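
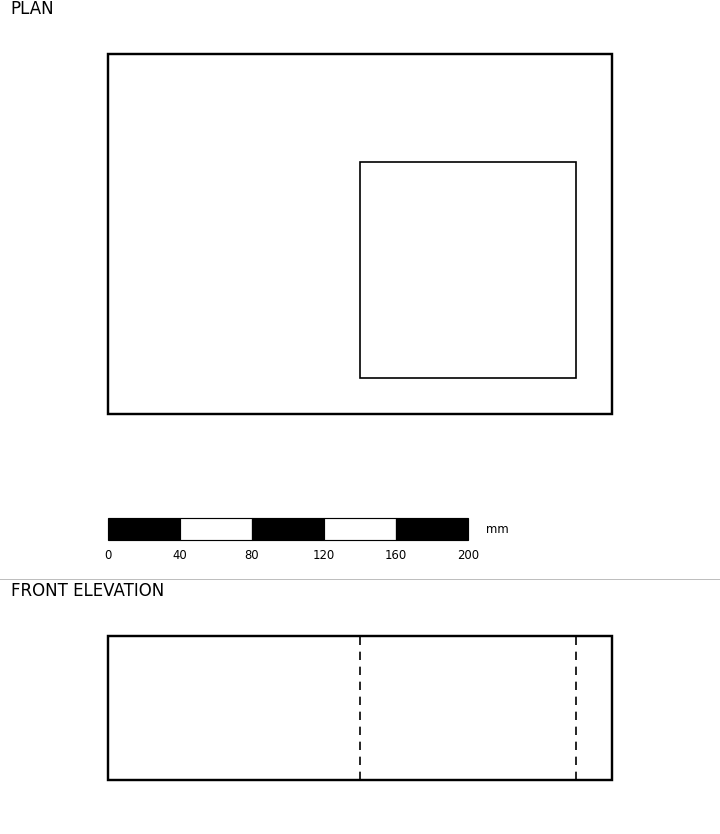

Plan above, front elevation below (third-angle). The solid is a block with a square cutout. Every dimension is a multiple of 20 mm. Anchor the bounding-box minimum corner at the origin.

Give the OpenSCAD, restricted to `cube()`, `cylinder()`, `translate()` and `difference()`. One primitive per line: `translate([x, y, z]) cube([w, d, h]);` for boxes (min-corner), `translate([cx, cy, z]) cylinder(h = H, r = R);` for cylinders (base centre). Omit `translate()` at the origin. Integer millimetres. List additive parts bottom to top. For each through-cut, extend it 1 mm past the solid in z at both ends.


difference() {
  cube([280, 200, 80]);
  translate([140, 20, -1]) cube([120, 120, 82]);
}


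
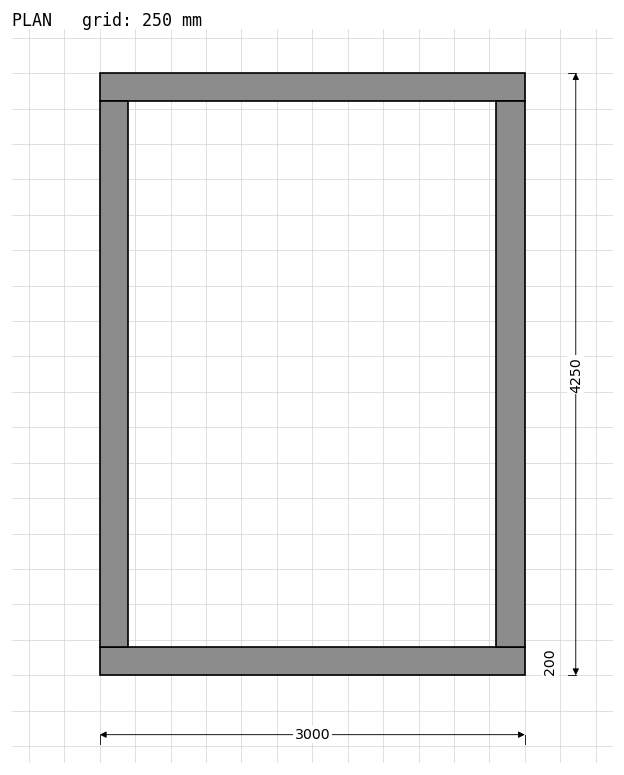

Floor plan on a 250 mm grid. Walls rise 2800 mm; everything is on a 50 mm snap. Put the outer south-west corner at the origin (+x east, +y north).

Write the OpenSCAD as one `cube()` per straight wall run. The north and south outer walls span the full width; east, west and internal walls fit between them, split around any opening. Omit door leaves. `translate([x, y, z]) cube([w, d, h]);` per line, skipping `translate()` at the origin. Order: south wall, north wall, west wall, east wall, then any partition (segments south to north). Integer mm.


cube([3000, 200, 2800]);
translate([0, 4050, 0]) cube([3000, 200, 2800]);
translate([0, 200, 0]) cube([200, 3850, 2800]);
translate([2800, 200, 0]) cube([200, 3850, 2800]);


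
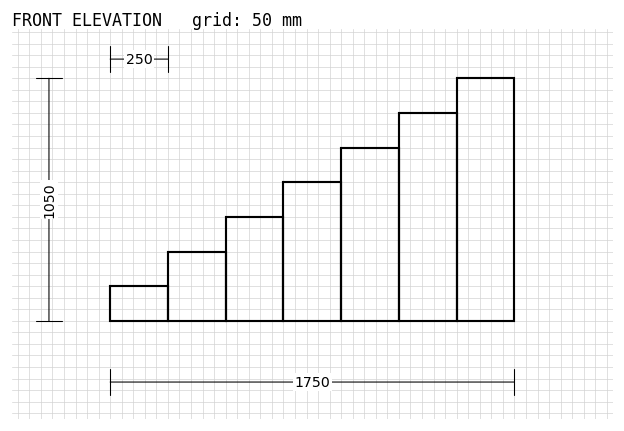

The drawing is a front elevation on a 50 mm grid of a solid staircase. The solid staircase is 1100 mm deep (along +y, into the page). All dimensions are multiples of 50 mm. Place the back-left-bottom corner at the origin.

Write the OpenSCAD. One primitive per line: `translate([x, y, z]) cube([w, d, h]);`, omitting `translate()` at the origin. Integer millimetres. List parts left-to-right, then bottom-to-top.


cube([250, 1100, 150]);
translate([250, 0, 0]) cube([250, 1100, 300]);
translate([500, 0, 0]) cube([250, 1100, 450]);
translate([750, 0, 0]) cube([250, 1100, 600]);
translate([1000, 0, 0]) cube([250, 1100, 750]);
translate([1250, 0, 0]) cube([250, 1100, 900]);
translate([1500, 0, 0]) cube([250, 1100, 1050]);


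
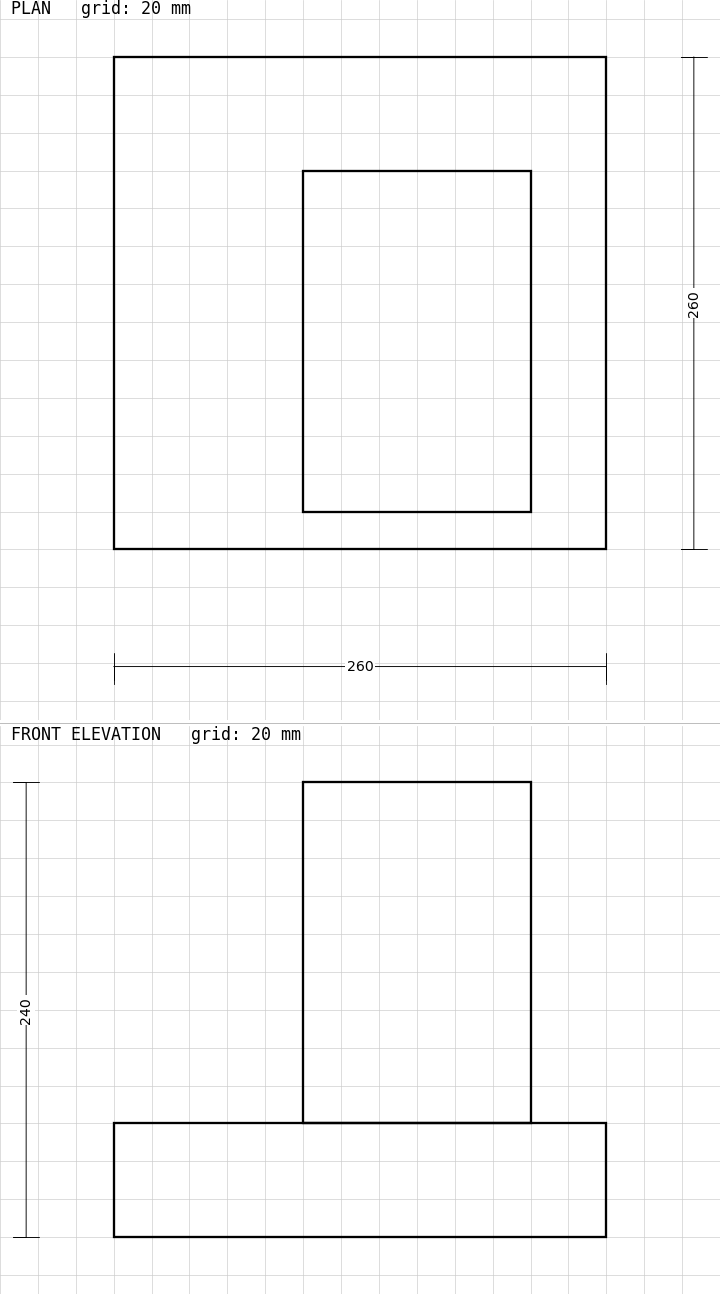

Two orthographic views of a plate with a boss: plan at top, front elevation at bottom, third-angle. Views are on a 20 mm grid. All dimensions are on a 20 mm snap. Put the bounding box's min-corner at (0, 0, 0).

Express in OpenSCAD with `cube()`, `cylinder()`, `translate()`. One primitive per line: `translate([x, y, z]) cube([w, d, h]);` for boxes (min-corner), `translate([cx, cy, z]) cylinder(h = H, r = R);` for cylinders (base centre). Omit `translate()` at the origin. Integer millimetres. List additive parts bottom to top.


cube([260, 260, 60]);
translate([100, 20, 60]) cube([120, 180, 180]);


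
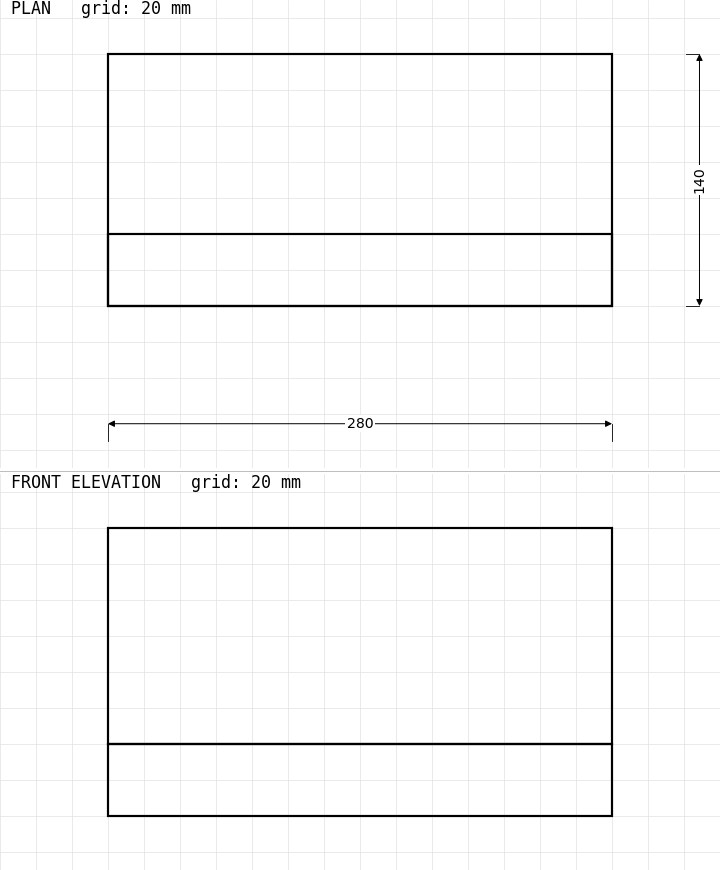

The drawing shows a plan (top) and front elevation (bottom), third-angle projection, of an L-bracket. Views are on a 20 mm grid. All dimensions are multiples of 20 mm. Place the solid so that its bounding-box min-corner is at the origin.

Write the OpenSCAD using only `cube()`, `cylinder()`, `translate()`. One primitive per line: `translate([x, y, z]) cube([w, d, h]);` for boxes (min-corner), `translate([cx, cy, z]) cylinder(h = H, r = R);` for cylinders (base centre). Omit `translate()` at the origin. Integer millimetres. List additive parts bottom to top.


cube([280, 140, 40]);
translate([0, 0, 40]) cube([280, 40, 120]);


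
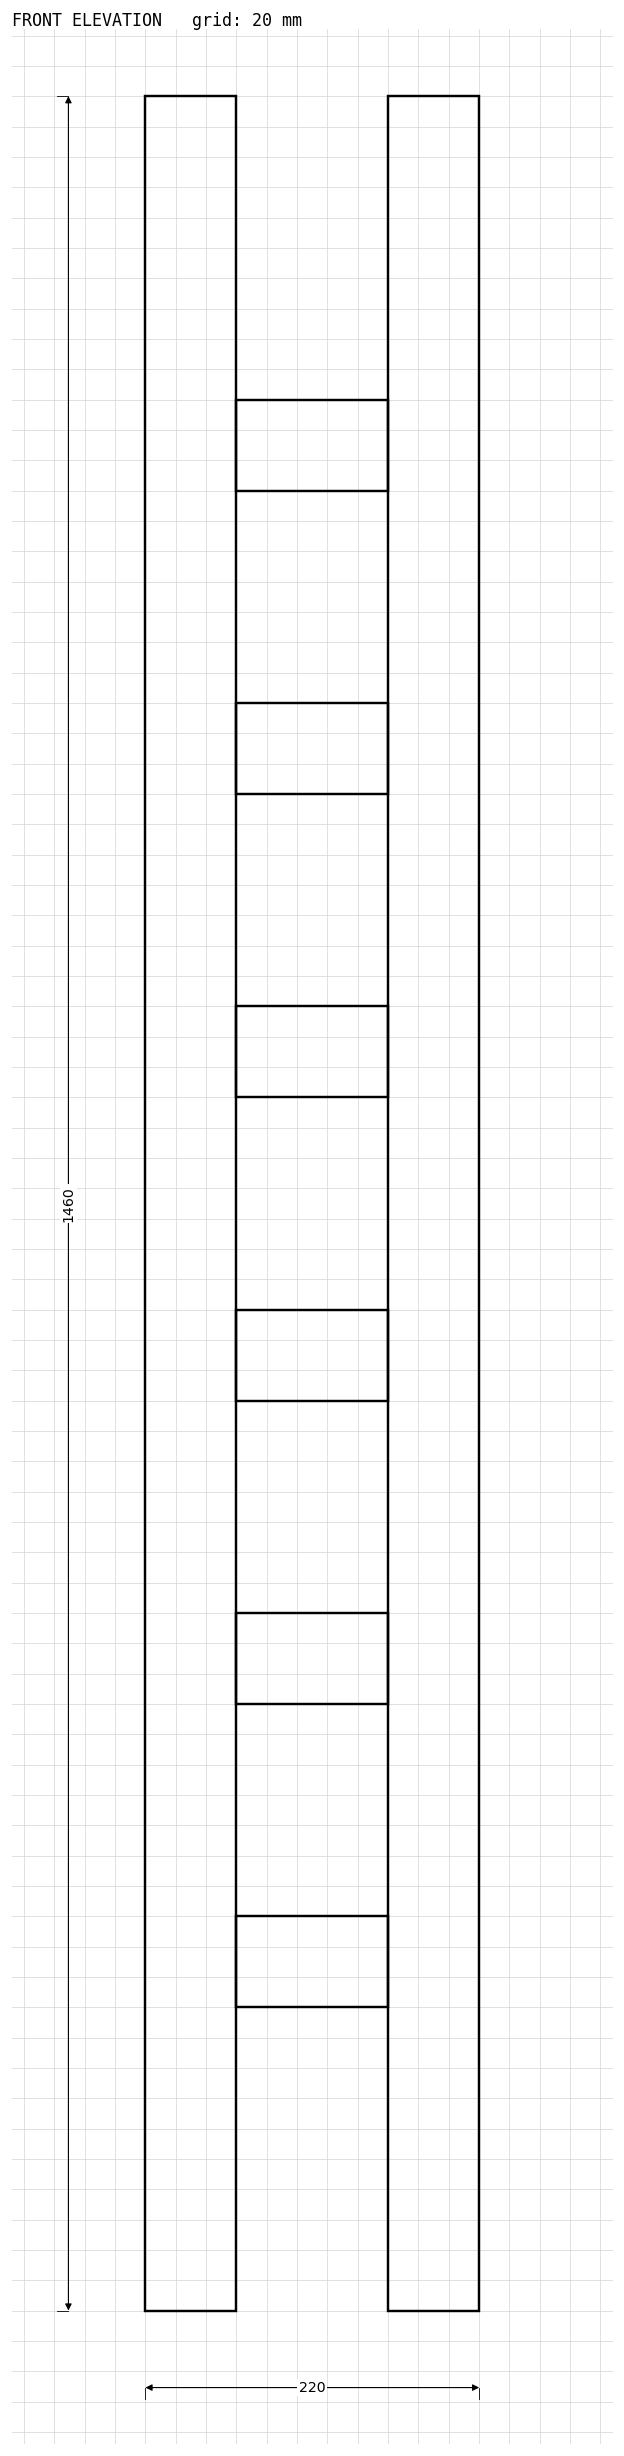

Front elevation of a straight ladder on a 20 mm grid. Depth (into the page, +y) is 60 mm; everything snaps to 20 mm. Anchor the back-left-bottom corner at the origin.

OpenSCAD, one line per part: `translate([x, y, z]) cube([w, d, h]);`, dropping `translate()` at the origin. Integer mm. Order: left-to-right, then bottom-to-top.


cube([60, 60, 1460]);
translate([60, 0, 200]) cube([100, 60, 60]);
translate([60, 0, 400]) cube([100, 60, 60]);
translate([60, 0, 600]) cube([100, 60, 60]);
translate([60, 0, 800]) cube([100, 60, 60]);
translate([60, 0, 1000]) cube([100, 60, 60]);
translate([60, 0, 1200]) cube([100, 60, 60]);
translate([160, 0, 0]) cube([60, 60, 1460]);


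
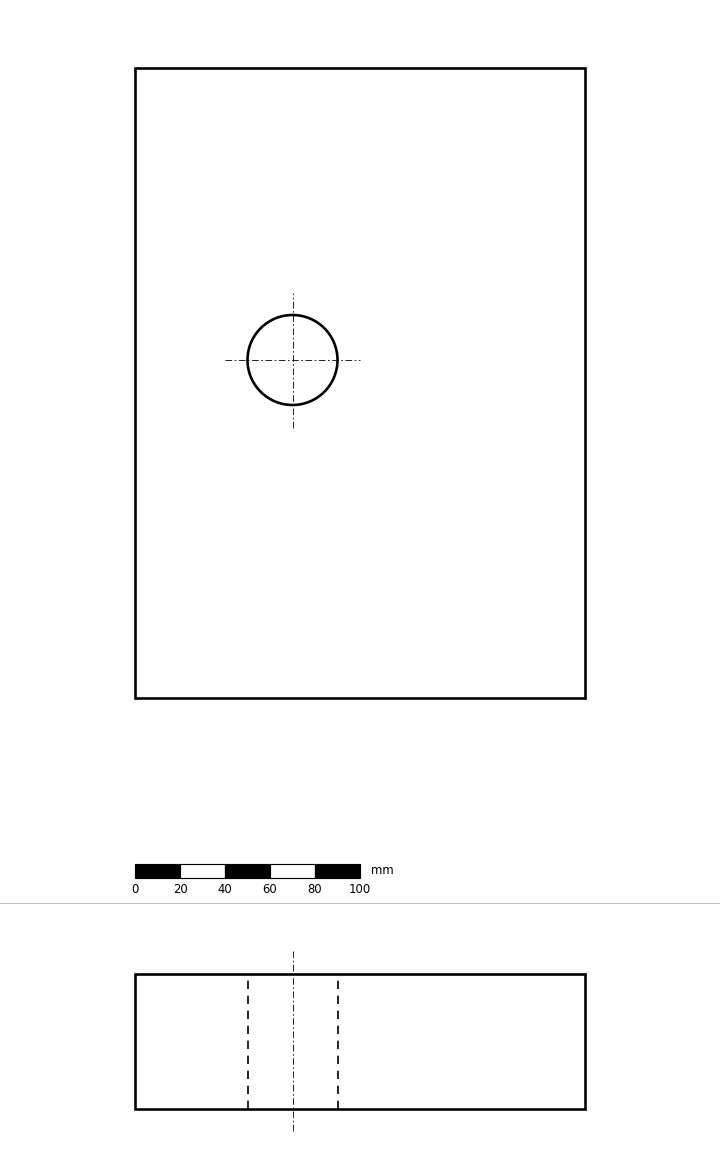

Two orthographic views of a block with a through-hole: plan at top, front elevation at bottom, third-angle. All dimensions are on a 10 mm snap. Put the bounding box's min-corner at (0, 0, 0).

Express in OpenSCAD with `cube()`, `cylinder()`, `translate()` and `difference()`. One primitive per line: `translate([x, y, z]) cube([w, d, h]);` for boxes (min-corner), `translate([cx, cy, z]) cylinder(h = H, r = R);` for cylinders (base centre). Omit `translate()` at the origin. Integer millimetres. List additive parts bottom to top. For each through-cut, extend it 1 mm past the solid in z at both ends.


difference() {
  cube([200, 280, 60]);
  translate([70, 150, -1]) cylinder(h = 62, r = 20);
}


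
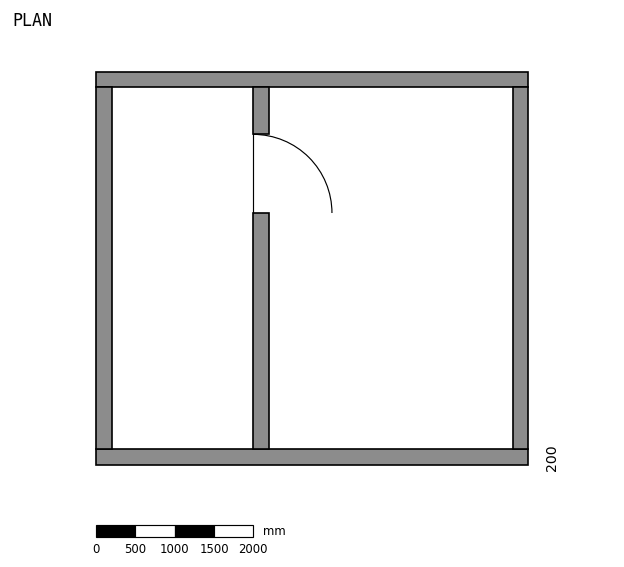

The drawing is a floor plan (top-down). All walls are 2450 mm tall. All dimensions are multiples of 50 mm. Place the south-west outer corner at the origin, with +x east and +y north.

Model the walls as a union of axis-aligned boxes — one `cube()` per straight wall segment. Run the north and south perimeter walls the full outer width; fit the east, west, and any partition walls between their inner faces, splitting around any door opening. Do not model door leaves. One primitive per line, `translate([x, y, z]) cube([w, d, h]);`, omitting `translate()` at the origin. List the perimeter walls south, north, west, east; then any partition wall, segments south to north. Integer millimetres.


cube([5500, 200, 2450]);
translate([0, 4800, 0]) cube([5500, 200, 2450]);
translate([0, 200, 0]) cube([200, 4600, 2450]);
translate([5300, 200, 0]) cube([200, 4600, 2450]);
translate([2000, 200, 0]) cube([200, 3000, 2450]);
translate([2000, 4200, 0]) cube([200, 600, 2450]);


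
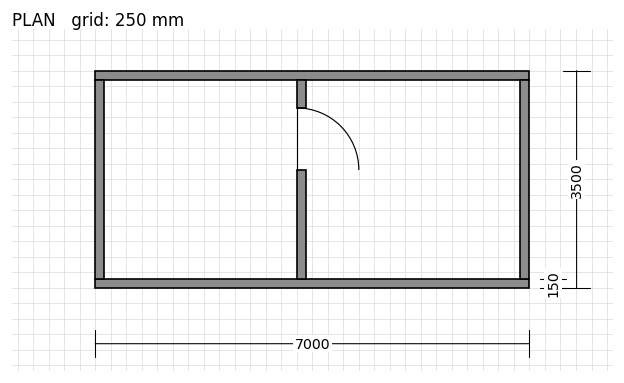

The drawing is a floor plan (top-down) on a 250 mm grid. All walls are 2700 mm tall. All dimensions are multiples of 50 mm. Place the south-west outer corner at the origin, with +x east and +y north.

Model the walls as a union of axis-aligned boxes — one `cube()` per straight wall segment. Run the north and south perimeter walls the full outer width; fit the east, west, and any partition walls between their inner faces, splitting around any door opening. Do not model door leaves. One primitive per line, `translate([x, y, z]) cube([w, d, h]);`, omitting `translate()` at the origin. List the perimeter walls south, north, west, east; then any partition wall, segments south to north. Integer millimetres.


cube([7000, 150, 2700]);
translate([0, 3350, 0]) cube([7000, 150, 2700]);
translate([0, 150, 0]) cube([150, 3200, 2700]);
translate([6850, 150, 0]) cube([150, 3200, 2700]);
translate([3250, 150, 0]) cube([150, 1750, 2700]);
translate([3250, 2900, 0]) cube([150, 450, 2700]);


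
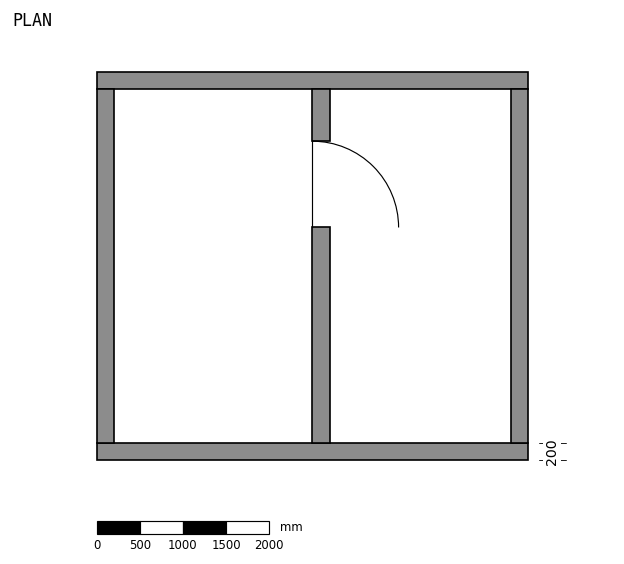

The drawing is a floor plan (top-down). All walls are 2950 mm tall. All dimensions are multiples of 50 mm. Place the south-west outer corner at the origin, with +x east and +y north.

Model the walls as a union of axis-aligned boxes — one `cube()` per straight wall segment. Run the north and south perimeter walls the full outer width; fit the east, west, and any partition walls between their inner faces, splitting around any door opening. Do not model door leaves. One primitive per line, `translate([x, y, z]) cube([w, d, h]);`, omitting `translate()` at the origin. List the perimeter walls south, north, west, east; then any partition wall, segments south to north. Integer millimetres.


cube([5000, 200, 2950]);
translate([0, 4300, 0]) cube([5000, 200, 2950]);
translate([0, 200, 0]) cube([200, 4100, 2950]);
translate([4800, 200, 0]) cube([200, 4100, 2950]);
translate([2500, 200, 0]) cube([200, 2500, 2950]);
translate([2500, 3700, 0]) cube([200, 600, 2950]);


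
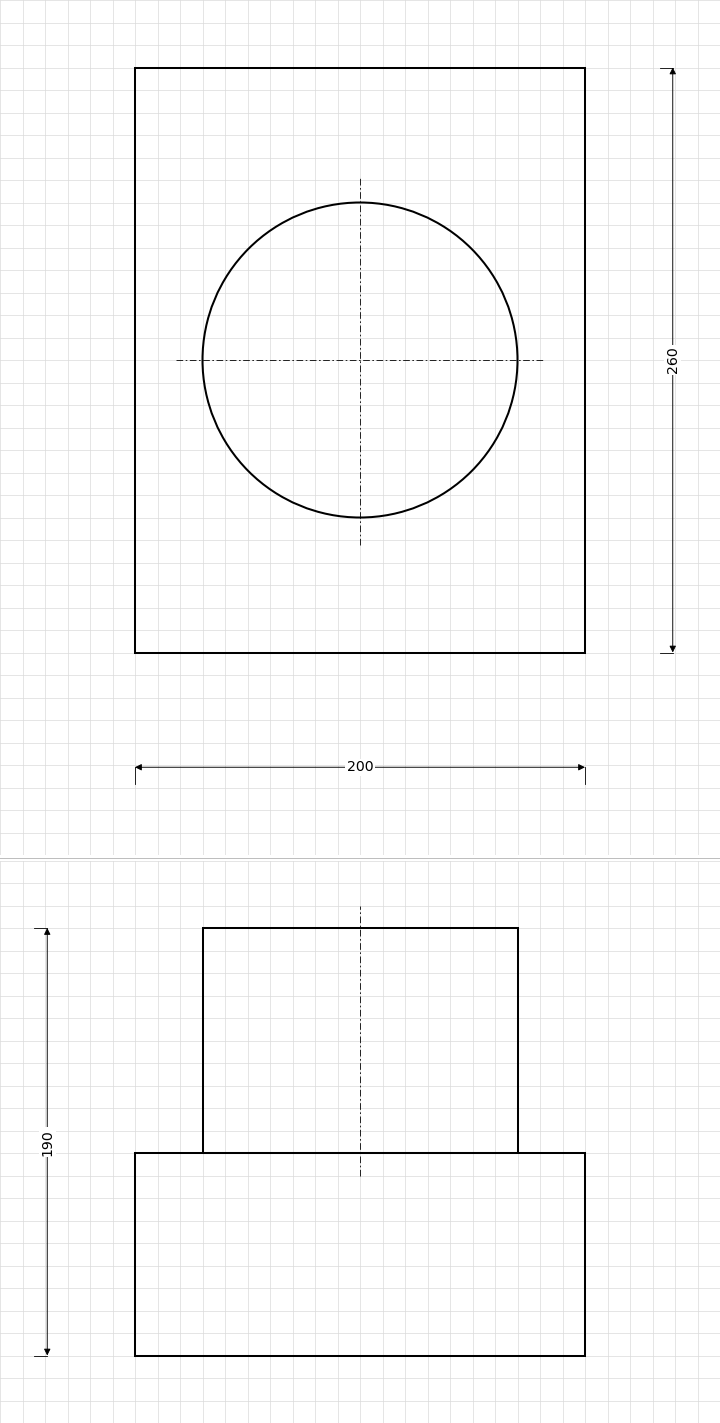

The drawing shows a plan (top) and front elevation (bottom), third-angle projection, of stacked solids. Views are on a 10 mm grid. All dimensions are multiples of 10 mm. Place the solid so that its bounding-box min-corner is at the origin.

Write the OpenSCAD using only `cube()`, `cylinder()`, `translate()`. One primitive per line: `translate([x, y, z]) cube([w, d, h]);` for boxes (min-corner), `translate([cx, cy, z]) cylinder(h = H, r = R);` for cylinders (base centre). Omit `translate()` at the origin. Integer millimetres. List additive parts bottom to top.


cube([200, 260, 90]);
translate([100, 130, 90]) cylinder(h = 100, r = 70);


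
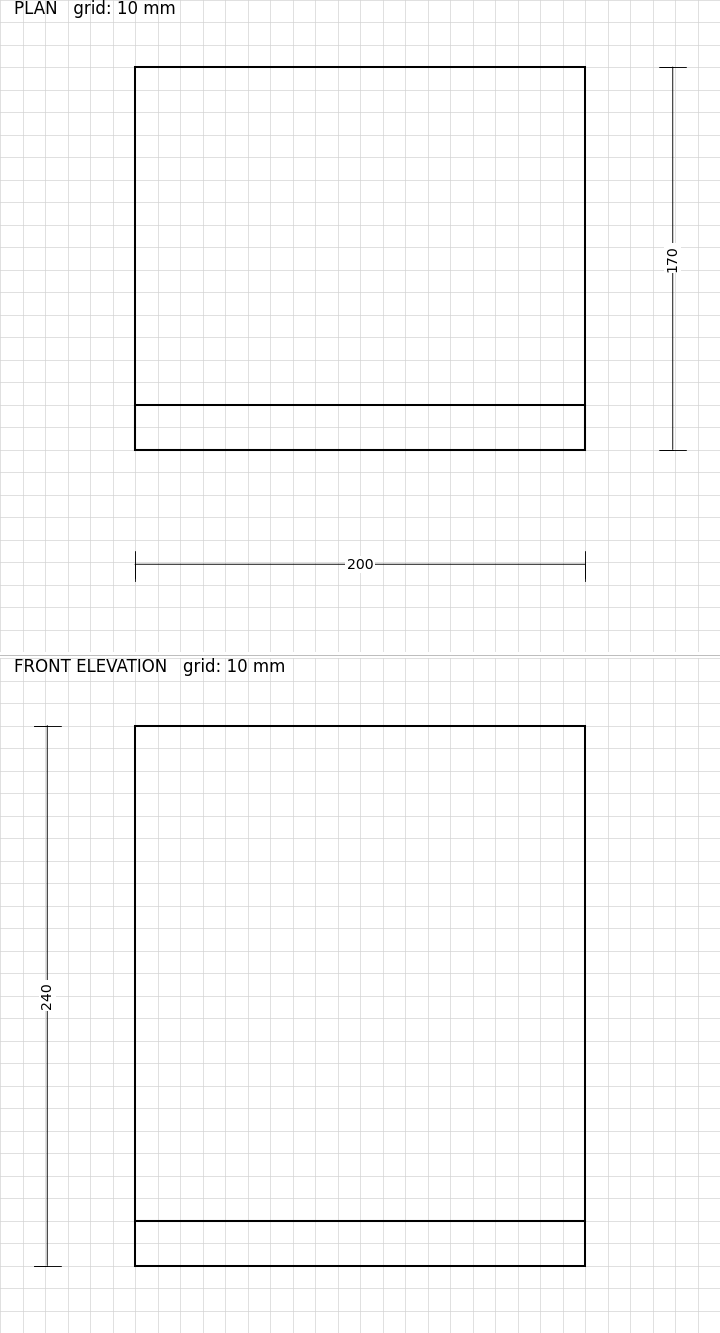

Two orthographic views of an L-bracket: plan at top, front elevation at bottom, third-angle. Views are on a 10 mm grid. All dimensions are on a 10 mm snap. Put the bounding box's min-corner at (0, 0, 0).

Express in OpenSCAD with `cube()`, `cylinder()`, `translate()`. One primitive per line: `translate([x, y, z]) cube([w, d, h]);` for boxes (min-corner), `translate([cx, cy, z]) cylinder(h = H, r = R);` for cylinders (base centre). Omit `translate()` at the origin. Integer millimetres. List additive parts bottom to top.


cube([200, 170, 20]);
translate([0, 0, 20]) cube([200, 20, 220]);


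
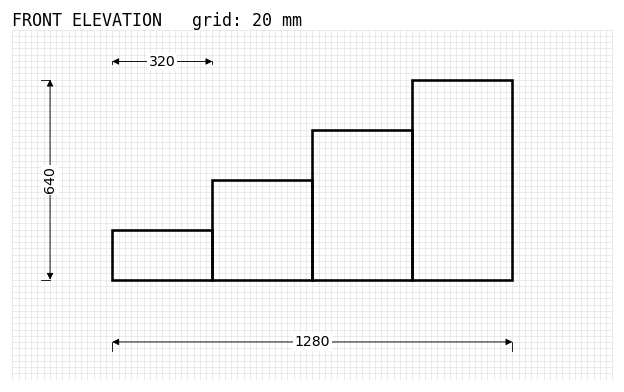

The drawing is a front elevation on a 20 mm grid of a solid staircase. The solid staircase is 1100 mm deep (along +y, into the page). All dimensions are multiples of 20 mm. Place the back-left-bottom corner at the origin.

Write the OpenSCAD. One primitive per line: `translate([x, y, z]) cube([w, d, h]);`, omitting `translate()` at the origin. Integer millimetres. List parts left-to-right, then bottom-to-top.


cube([320, 1100, 160]);
translate([320, 0, 0]) cube([320, 1100, 320]);
translate([640, 0, 0]) cube([320, 1100, 480]);
translate([960, 0, 0]) cube([320, 1100, 640]);


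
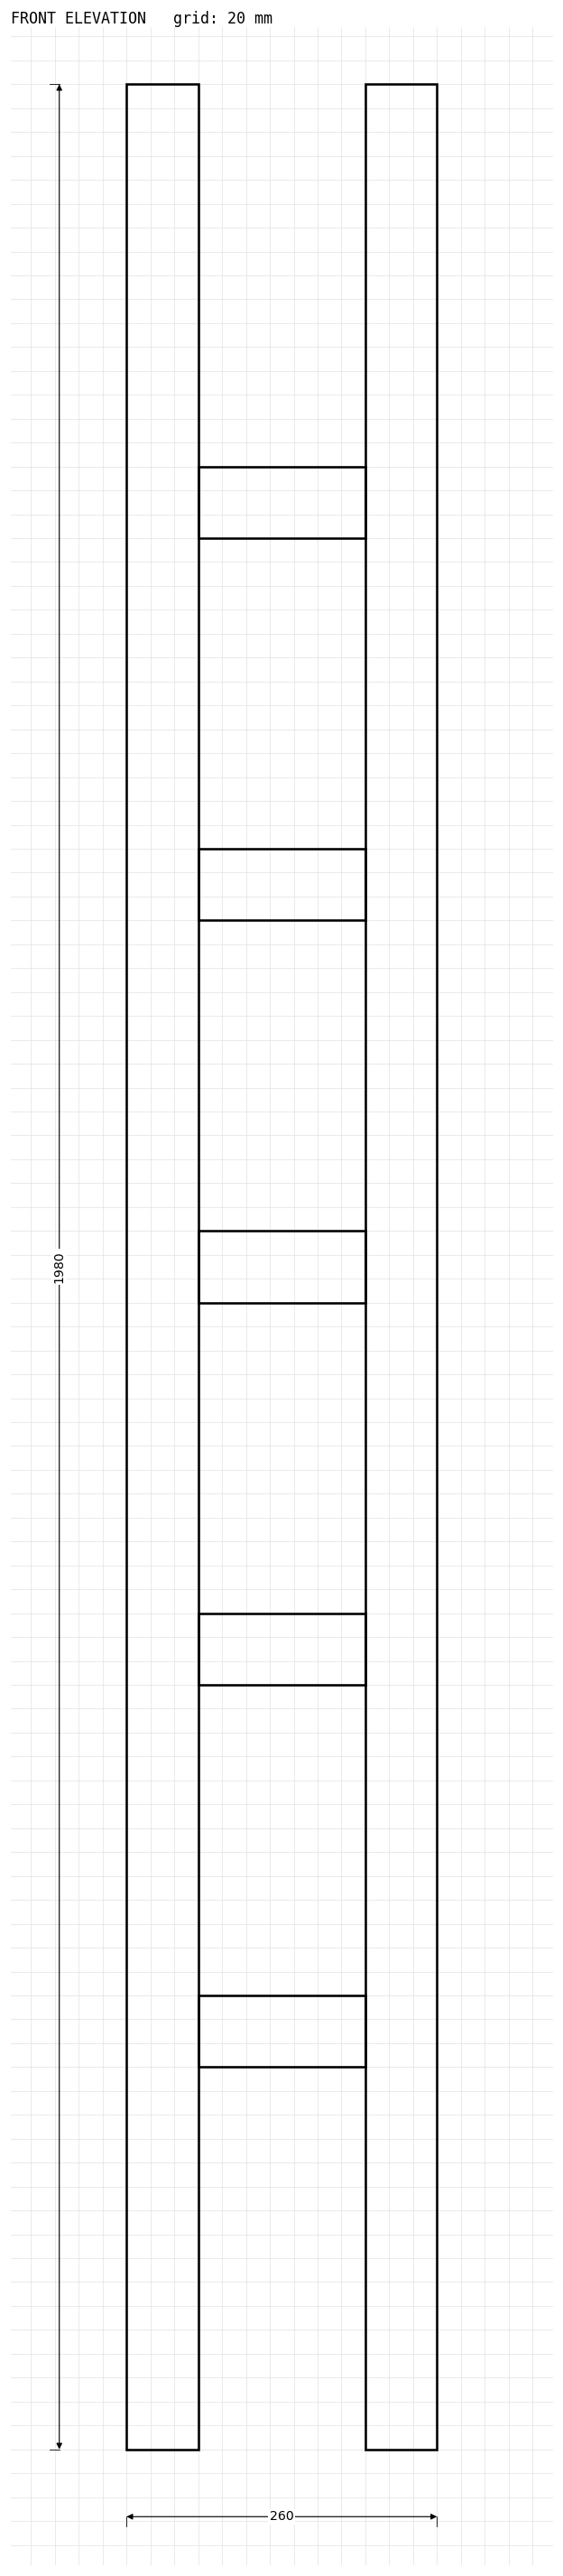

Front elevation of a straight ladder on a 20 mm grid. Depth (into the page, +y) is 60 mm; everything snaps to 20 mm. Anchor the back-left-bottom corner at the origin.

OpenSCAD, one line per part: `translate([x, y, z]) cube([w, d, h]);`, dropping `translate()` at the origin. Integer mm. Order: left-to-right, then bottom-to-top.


cube([60, 60, 1980]);
translate([60, 0, 320]) cube([140, 60, 60]);
translate([60, 0, 640]) cube([140, 60, 60]);
translate([60, 0, 960]) cube([140, 60, 60]);
translate([60, 0, 1280]) cube([140, 60, 60]);
translate([60, 0, 1600]) cube([140, 60, 60]);
translate([200, 0, 0]) cube([60, 60, 1980]);


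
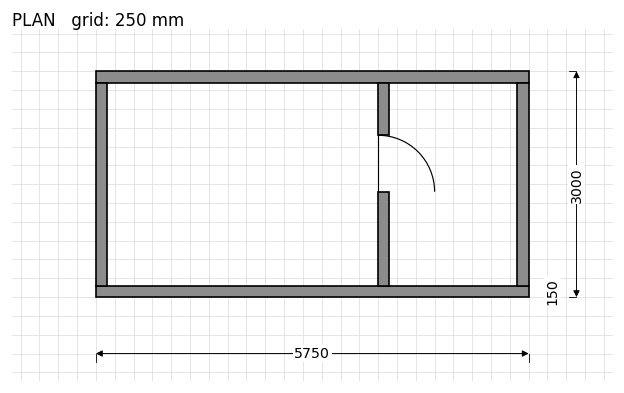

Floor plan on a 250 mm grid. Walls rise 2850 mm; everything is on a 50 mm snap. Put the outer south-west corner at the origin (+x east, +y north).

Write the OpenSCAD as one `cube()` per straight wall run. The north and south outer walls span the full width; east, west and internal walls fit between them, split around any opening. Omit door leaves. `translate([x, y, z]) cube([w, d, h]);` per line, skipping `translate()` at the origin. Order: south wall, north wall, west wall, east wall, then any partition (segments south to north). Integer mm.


cube([5750, 150, 2850]);
translate([0, 2850, 0]) cube([5750, 150, 2850]);
translate([0, 150, 0]) cube([150, 2700, 2850]);
translate([5600, 150, 0]) cube([150, 2700, 2850]);
translate([3750, 150, 0]) cube([150, 1250, 2850]);
translate([3750, 2150, 0]) cube([150, 700, 2850]);


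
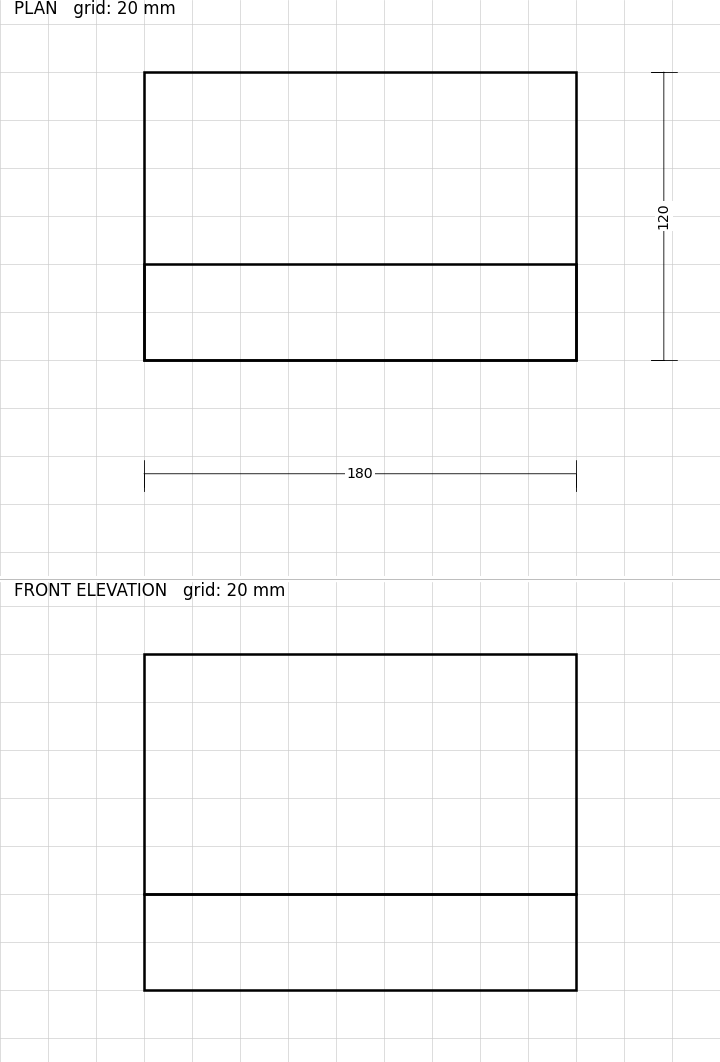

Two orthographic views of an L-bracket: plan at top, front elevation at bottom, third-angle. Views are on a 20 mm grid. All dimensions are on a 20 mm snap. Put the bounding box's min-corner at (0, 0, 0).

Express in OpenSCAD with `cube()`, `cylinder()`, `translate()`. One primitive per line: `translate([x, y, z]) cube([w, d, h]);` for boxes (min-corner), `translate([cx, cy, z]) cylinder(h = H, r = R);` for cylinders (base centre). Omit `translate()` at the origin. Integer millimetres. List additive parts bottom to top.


cube([180, 120, 40]);
translate([0, 0, 40]) cube([180, 40, 100]);


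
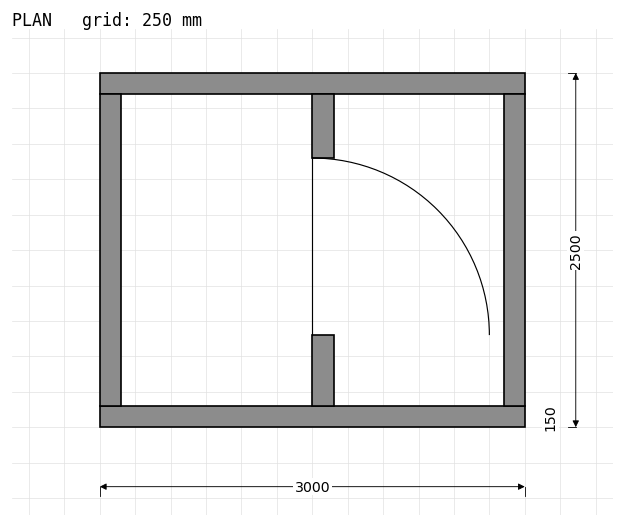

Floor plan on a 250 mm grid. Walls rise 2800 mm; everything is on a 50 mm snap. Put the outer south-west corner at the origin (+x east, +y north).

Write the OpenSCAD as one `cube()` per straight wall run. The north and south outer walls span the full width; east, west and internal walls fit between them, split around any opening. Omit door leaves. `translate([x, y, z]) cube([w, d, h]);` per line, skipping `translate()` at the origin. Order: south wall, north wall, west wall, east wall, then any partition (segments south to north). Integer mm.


cube([3000, 150, 2800]);
translate([0, 2350, 0]) cube([3000, 150, 2800]);
translate([0, 150, 0]) cube([150, 2200, 2800]);
translate([2850, 150, 0]) cube([150, 2200, 2800]);
translate([1500, 150, 0]) cube([150, 500, 2800]);
translate([1500, 1900, 0]) cube([150, 450, 2800]);


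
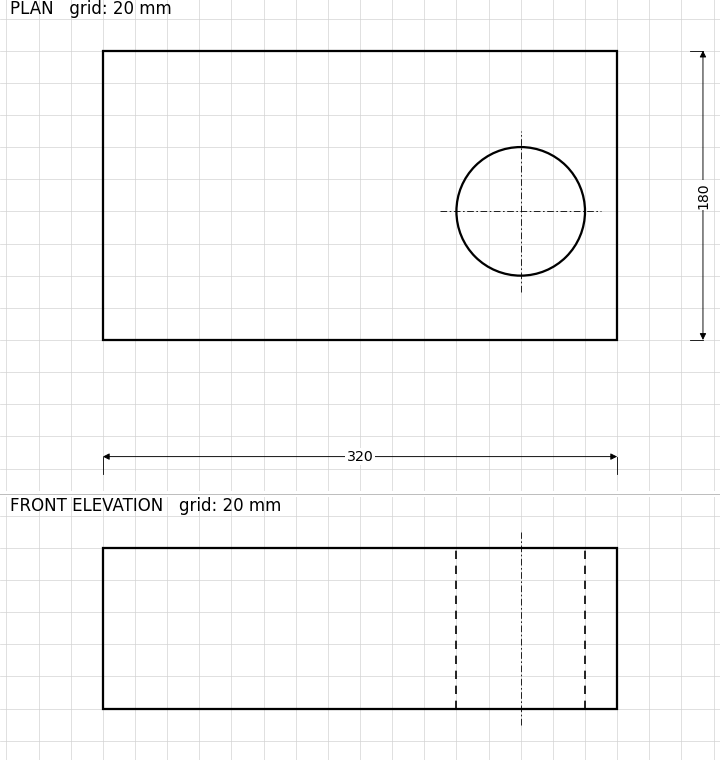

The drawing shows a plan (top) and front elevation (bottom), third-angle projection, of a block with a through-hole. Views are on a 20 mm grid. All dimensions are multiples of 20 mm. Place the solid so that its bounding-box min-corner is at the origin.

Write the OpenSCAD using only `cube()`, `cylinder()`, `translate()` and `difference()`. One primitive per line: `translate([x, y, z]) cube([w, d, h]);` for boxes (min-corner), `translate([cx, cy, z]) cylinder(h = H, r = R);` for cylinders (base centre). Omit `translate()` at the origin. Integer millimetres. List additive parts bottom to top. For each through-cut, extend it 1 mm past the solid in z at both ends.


difference() {
  cube([320, 180, 100]);
  translate([260, 80, -1]) cylinder(h = 102, r = 40);
}


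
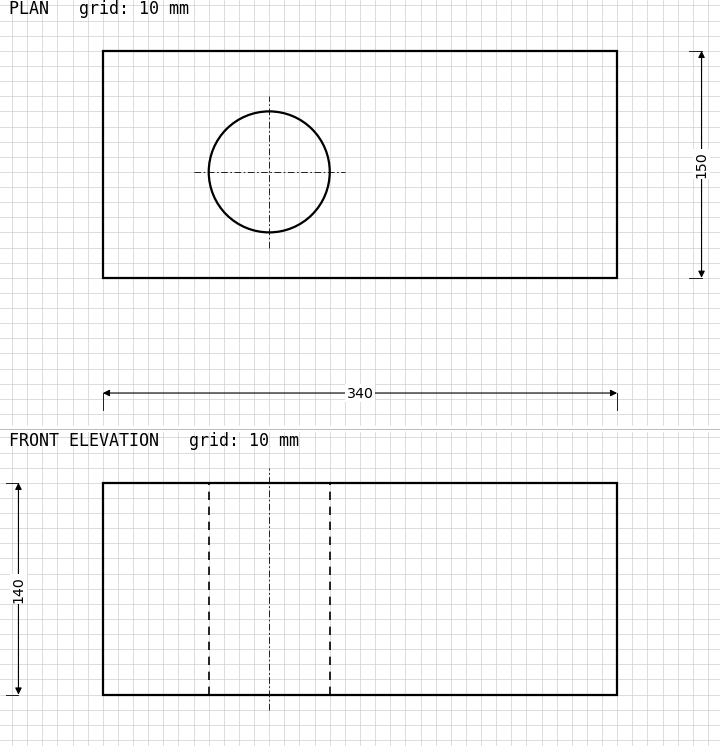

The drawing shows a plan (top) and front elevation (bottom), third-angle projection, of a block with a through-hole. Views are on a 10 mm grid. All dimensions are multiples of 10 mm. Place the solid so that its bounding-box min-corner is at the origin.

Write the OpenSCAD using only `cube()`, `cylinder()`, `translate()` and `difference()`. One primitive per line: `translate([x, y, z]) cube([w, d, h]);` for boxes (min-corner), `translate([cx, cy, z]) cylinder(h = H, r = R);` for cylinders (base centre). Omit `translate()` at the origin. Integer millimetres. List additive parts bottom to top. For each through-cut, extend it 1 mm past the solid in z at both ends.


difference() {
  cube([340, 150, 140]);
  translate([110, 70, -1]) cylinder(h = 142, r = 40);
}


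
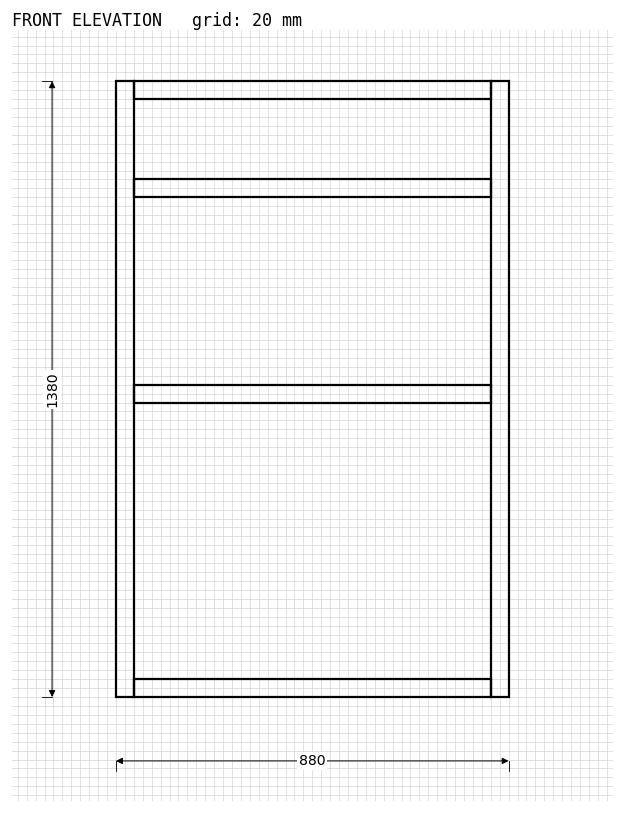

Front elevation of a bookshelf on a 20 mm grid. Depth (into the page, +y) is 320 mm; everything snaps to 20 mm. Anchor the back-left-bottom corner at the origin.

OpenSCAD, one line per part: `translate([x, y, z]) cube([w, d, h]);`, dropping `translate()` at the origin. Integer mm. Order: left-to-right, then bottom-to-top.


cube([40, 320, 1380]);
translate([40, 0, 0]) cube([800, 320, 40]);
translate([40, 0, 660]) cube([800, 320, 40]);
translate([40, 0, 1120]) cube([800, 320, 40]);
translate([40, 0, 1340]) cube([800, 320, 40]);
translate([840, 0, 0]) cube([40, 320, 1380]);


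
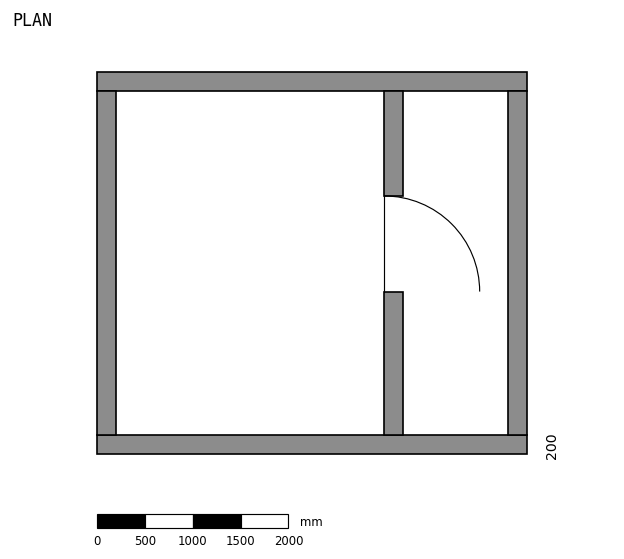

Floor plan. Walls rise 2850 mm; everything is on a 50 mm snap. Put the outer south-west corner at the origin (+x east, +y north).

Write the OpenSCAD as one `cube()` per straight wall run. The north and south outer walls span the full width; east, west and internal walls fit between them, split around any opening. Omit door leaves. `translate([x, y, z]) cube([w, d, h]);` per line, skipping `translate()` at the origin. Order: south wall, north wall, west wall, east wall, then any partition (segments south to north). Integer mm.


cube([4500, 200, 2850]);
translate([0, 3800, 0]) cube([4500, 200, 2850]);
translate([0, 200, 0]) cube([200, 3600, 2850]);
translate([4300, 200, 0]) cube([200, 3600, 2850]);
translate([3000, 200, 0]) cube([200, 1500, 2850]);
translate([3000, 2700, 0]) cube([200, 1100, 2850]);


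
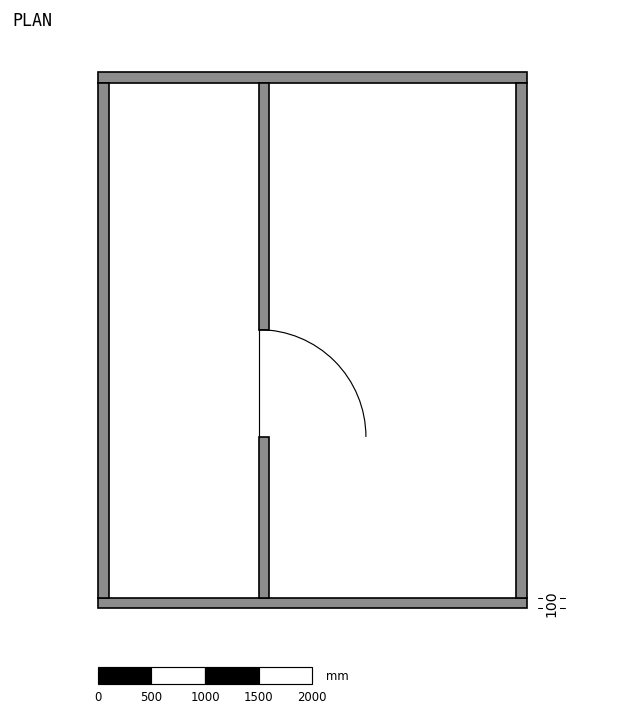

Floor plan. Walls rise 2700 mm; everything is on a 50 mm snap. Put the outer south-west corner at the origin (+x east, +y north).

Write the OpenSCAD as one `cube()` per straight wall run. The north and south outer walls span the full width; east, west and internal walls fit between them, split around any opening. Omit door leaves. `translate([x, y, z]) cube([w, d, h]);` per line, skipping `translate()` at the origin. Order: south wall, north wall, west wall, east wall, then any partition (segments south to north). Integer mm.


cube([4000, 100, 2700]);
translate([0, 4900, 0]) cube([4000, 100, 2700]);
translate([0, 100, 0]) cube([100, 4800, 2700]);
translate([3900, 100, 0]) cube([100, 4800, 2700]);
translate([1500, 100, 0]) cube([100, 1500, 2700]);
translate([1500, 2600, 0]) cube([100, 2300, 2700]);


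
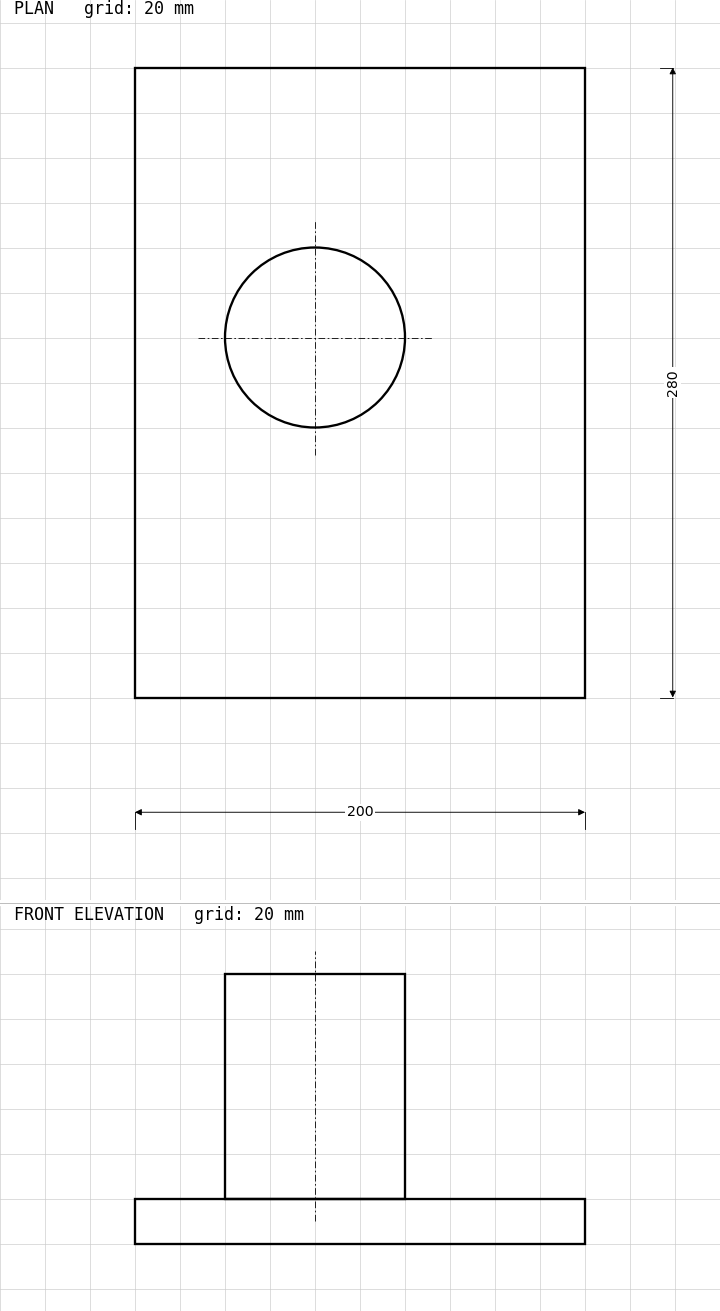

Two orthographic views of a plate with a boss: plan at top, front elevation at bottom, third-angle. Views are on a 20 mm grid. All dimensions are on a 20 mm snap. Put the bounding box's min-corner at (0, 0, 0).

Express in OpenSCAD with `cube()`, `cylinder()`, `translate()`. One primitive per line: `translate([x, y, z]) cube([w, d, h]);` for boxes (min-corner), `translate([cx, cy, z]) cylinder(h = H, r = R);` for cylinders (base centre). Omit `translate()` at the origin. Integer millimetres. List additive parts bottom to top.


cube([200, 280, 20]);
translate([80, 160, 20]) cylinder(h = 100, r = 40);


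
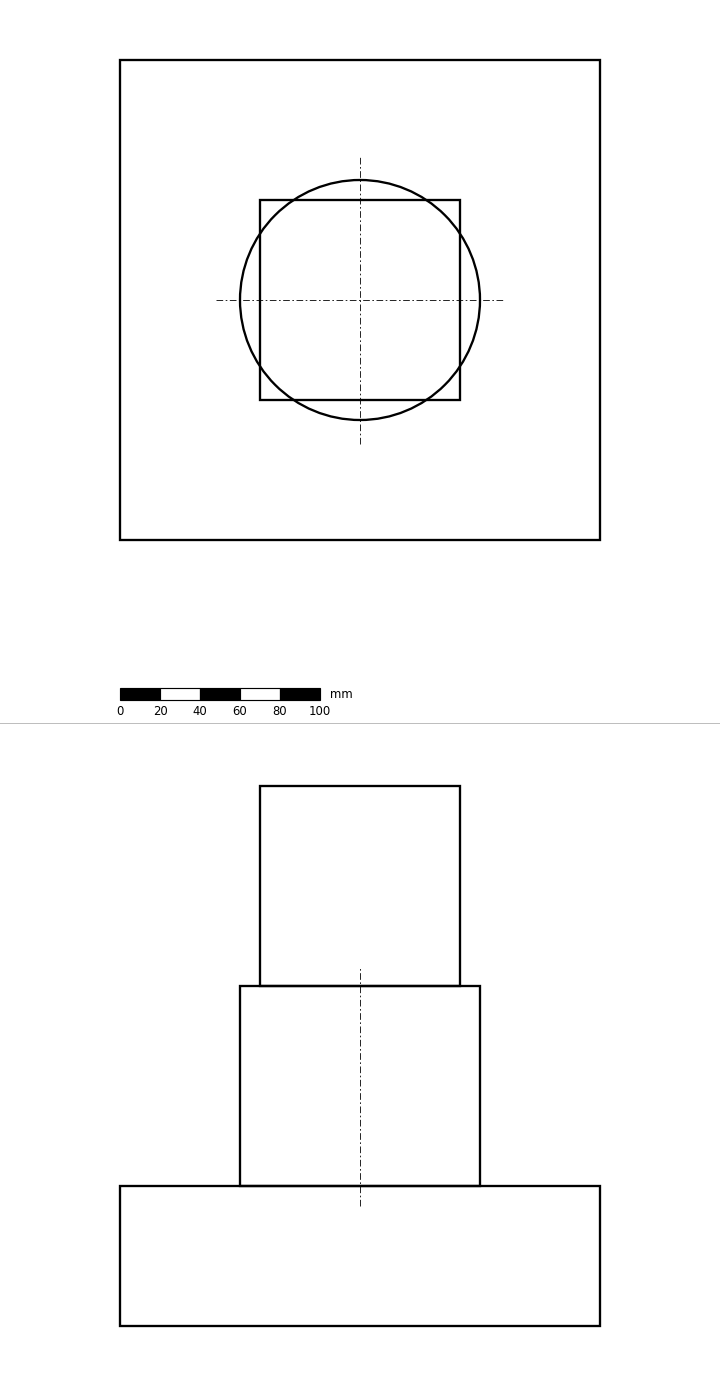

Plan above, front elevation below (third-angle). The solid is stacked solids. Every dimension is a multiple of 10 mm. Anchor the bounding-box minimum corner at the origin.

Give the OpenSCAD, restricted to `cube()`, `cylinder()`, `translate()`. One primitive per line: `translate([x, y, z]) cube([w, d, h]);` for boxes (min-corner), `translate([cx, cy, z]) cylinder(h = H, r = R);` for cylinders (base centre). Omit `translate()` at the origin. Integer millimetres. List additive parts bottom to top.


cube([240, 240, 70]);
translate([120, 120, 70]) cylinder(h = 100, r = 60);
translate([70, 70, 170]) cube([100, 100, 100]);


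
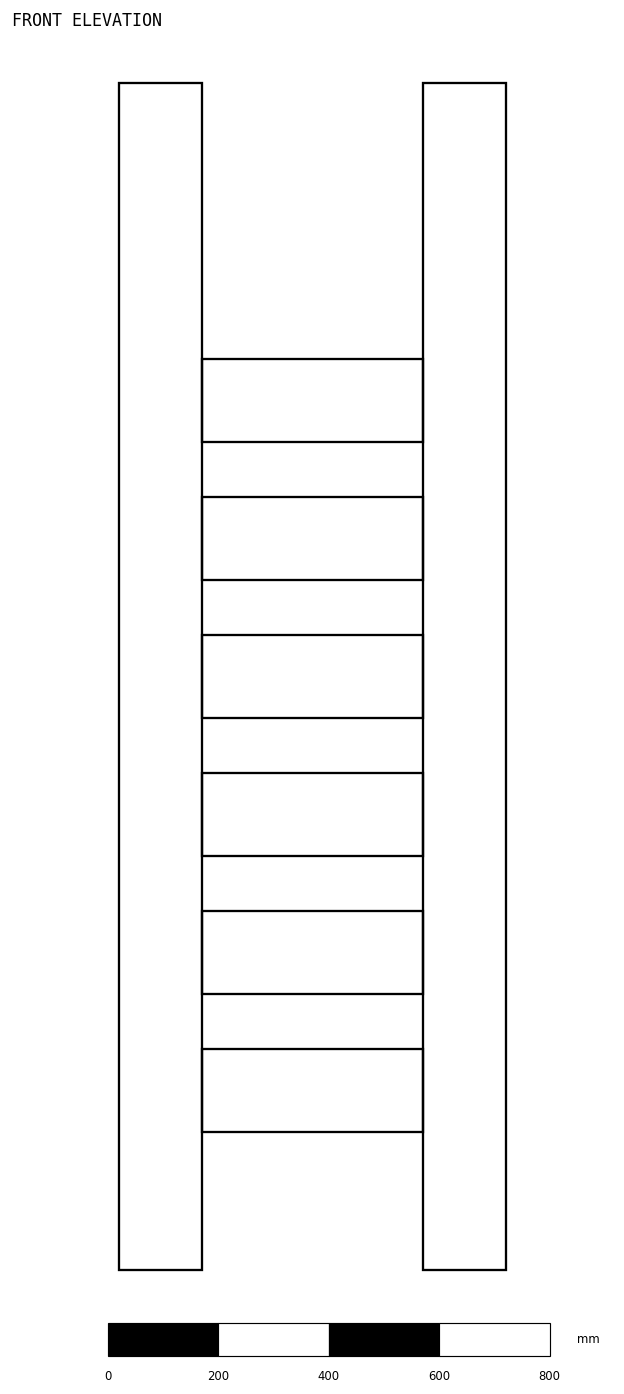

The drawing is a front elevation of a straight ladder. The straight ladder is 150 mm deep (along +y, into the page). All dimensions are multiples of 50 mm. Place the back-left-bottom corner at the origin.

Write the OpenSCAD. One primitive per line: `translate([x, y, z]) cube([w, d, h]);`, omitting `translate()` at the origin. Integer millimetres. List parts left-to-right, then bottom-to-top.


cube([150, 150, 2150]);
translate([150, 0, 250]) cube([400, 150, 150]);
translate([150, 0, 500]) cube([400, 150, 150]);
translate([150, 0, 750]) cube([400, 150, 150]);
translate([150, 0, 1000]) cube([400, 150, 150]);
translate([150, 0, 1250]) cube([400, 150, 150]);
translate([150, 0, 1500]) cube([400, 150, 150]);
translate([550, 0, 0]) cube([150, 150, 2150]);


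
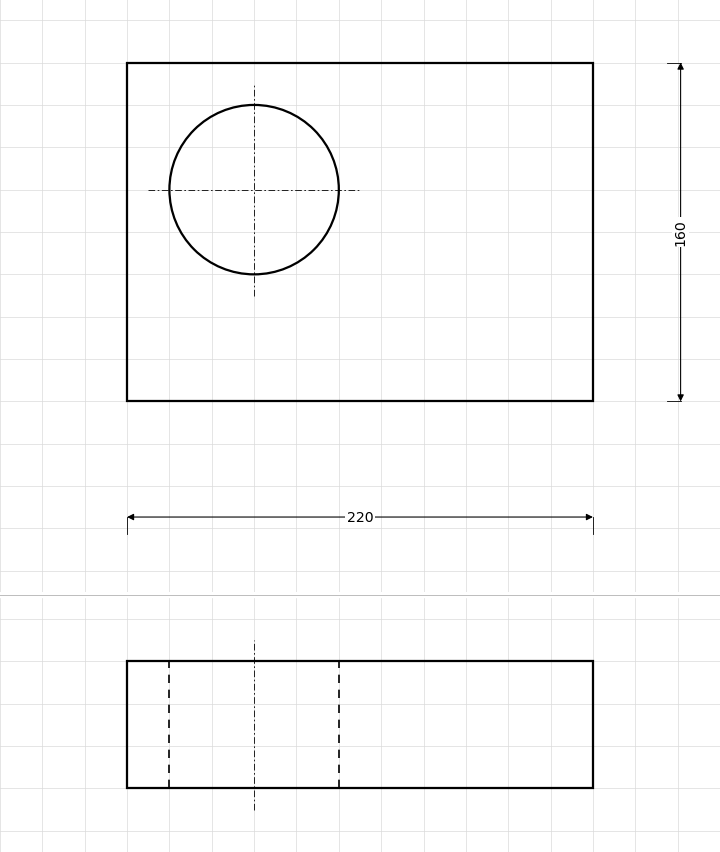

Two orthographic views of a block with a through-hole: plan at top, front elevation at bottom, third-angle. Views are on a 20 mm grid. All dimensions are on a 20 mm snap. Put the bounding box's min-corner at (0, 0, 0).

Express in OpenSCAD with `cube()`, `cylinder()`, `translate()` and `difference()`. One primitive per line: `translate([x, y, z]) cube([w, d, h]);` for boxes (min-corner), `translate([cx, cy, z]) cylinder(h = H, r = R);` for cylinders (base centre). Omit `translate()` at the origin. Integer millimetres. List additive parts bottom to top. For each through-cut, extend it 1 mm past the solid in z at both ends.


difference() {
  cube([220, 160, 60]);
  translate([60, 100, -1]) cylinder(h = 62, r = 40);
}


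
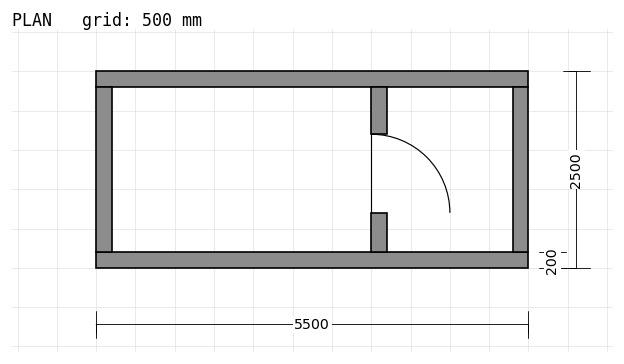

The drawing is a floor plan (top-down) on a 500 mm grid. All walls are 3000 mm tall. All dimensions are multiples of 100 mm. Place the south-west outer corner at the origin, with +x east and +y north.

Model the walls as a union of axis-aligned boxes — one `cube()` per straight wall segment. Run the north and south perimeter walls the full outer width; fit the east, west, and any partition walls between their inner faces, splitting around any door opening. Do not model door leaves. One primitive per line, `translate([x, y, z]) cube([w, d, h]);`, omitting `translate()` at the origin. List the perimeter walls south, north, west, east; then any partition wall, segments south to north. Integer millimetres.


cube([5500, 200, 3000]);
translate([0, 2300, 0]) cube([5500, 200, 3000]);
translate([0, 200, 0]) cube([200, 2100, 3000]);
translate([5300, 200, 0]) cube([200, 2100, 3000]);
translate([3500, 200, 0]) cube([200, 500, 3000]);
translate([3500, 1700, 0]) cube([200, 600, 3000]);


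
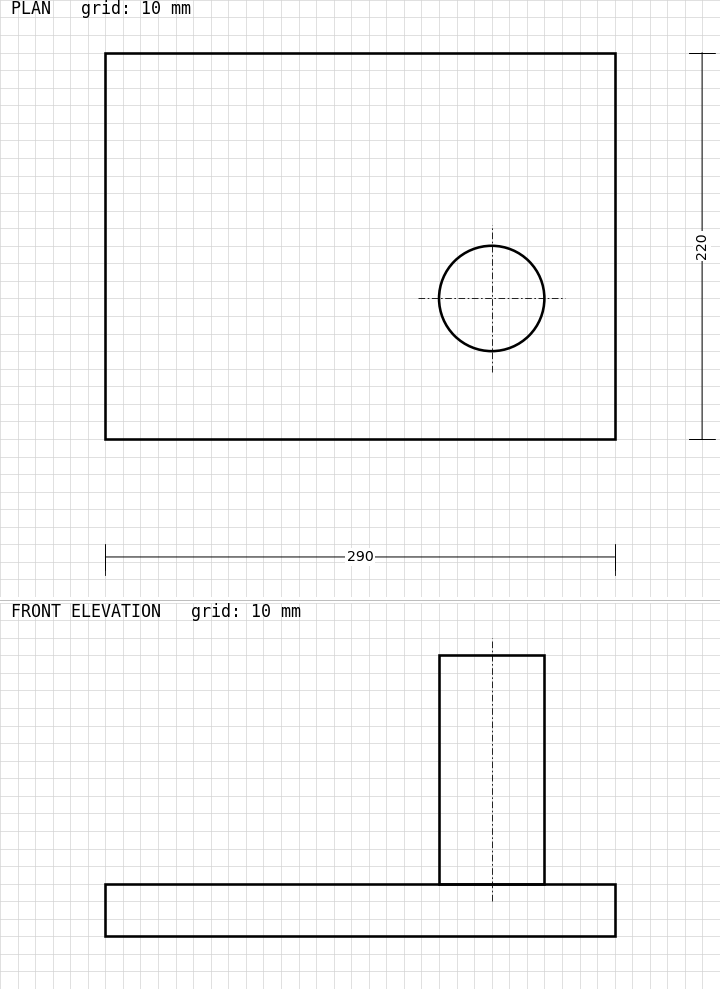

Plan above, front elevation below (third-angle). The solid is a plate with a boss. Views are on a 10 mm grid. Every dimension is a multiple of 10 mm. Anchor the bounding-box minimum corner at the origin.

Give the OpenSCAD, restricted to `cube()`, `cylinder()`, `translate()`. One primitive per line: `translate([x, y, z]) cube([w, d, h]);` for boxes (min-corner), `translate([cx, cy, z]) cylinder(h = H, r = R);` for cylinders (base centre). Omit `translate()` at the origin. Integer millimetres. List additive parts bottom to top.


cube([290, 220, 30]);
translate([220, 80, 30]) cylinder(h = 130, r = 30);


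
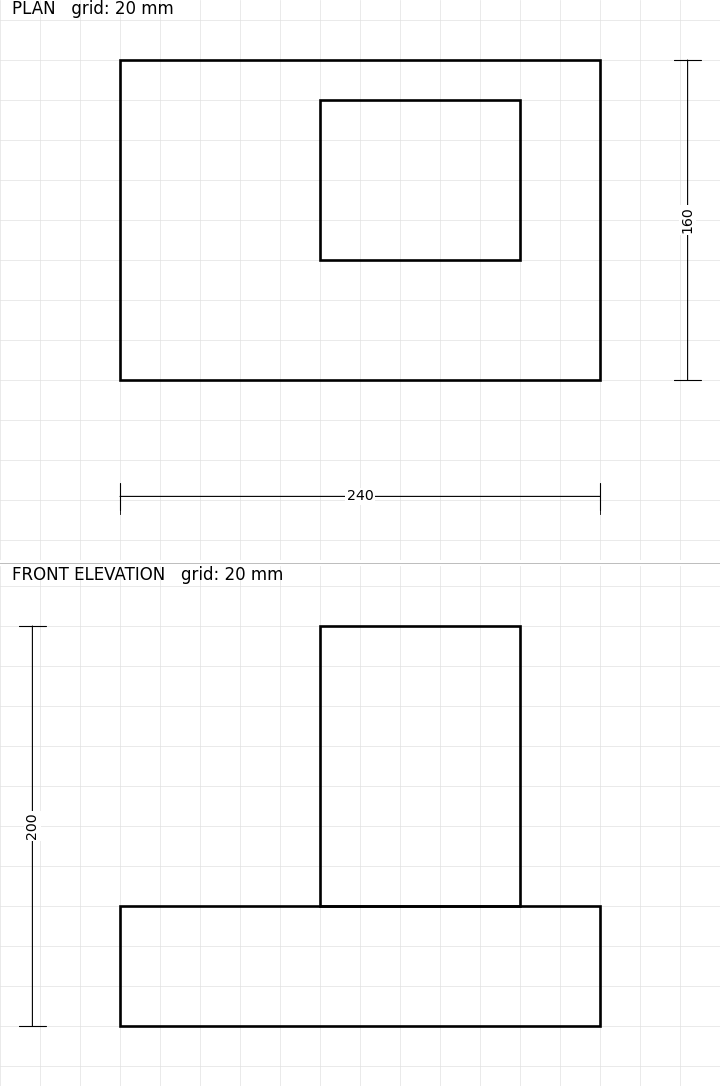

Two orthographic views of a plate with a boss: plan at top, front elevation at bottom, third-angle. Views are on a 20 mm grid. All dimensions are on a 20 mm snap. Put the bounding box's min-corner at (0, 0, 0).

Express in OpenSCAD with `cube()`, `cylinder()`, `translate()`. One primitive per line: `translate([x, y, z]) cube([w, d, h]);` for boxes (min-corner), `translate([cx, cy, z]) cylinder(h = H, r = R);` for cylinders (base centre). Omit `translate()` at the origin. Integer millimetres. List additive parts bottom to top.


cube([240, 160, 60]);
translate([100, 60, 60]) cube([100, 80, 140]);


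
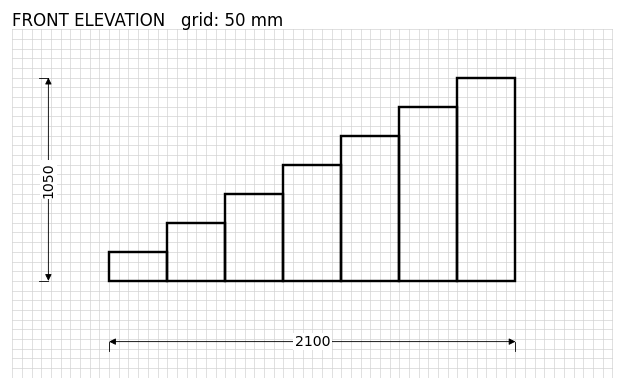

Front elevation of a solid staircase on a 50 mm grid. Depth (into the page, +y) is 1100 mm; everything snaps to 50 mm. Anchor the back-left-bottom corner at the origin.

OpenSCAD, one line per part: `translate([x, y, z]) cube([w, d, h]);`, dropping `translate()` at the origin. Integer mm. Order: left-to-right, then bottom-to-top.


cube([300, 1100, 150]);
translate([300, 0, 0]) cube([300, 1100, 300]);
translate([600, 0, 0]) cube([300, 1100, 450]);
translate([900, 0, 0]) cube([300, 1100, 600]);
translate([1200, 0, 0]) cube([300, 1100, 750]);
translate([1500, 0, 0]) cube([300, 1100, 900]);
translate([1800, 0, 0]) cube([300, 1100, 1050]);


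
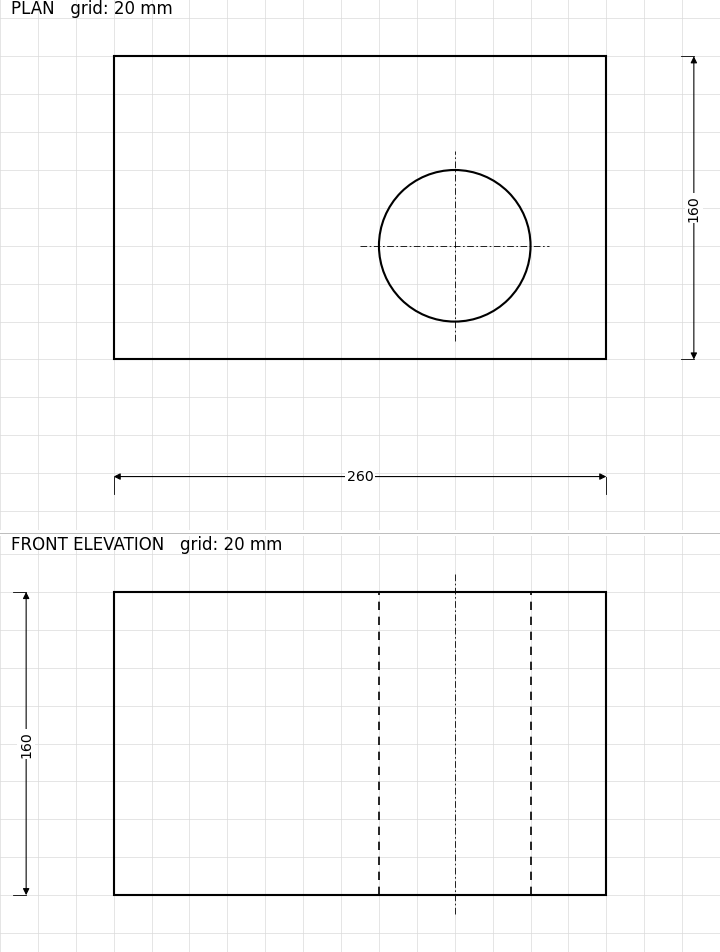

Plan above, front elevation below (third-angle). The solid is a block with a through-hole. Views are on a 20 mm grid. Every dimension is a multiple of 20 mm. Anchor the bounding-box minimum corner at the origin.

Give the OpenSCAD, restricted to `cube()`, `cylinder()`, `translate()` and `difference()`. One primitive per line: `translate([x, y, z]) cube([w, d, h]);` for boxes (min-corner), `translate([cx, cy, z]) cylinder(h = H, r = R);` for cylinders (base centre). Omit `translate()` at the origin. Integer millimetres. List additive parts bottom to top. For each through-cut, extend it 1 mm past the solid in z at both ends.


difference() {
  cube([260, 160, 160]);
  translate([180, 60, -1]) cylinder(h = 162, r = 40);
}


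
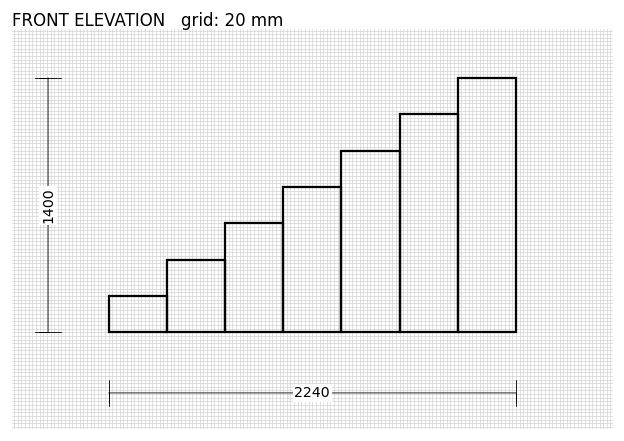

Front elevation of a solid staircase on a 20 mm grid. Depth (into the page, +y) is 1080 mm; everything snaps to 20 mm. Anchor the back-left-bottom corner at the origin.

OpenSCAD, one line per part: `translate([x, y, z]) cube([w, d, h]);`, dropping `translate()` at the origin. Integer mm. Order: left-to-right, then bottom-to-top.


cube([320, 1080, 200]);
translate([320, 0, 0]) cube([320, 1080, 400]);
translate([640, 0, 0]) cube([320, 1080, 600]);
translate([960, 0, 0]) cube([320, 1080, 800]);
translate([1280, 0, 0]) cube([320, 1080, 1000]);
translate([1600, 0, 0]) cube([320, 1080, 1200]);
translate([1920, 0, 0]) cube([320, 1080, 1400]);


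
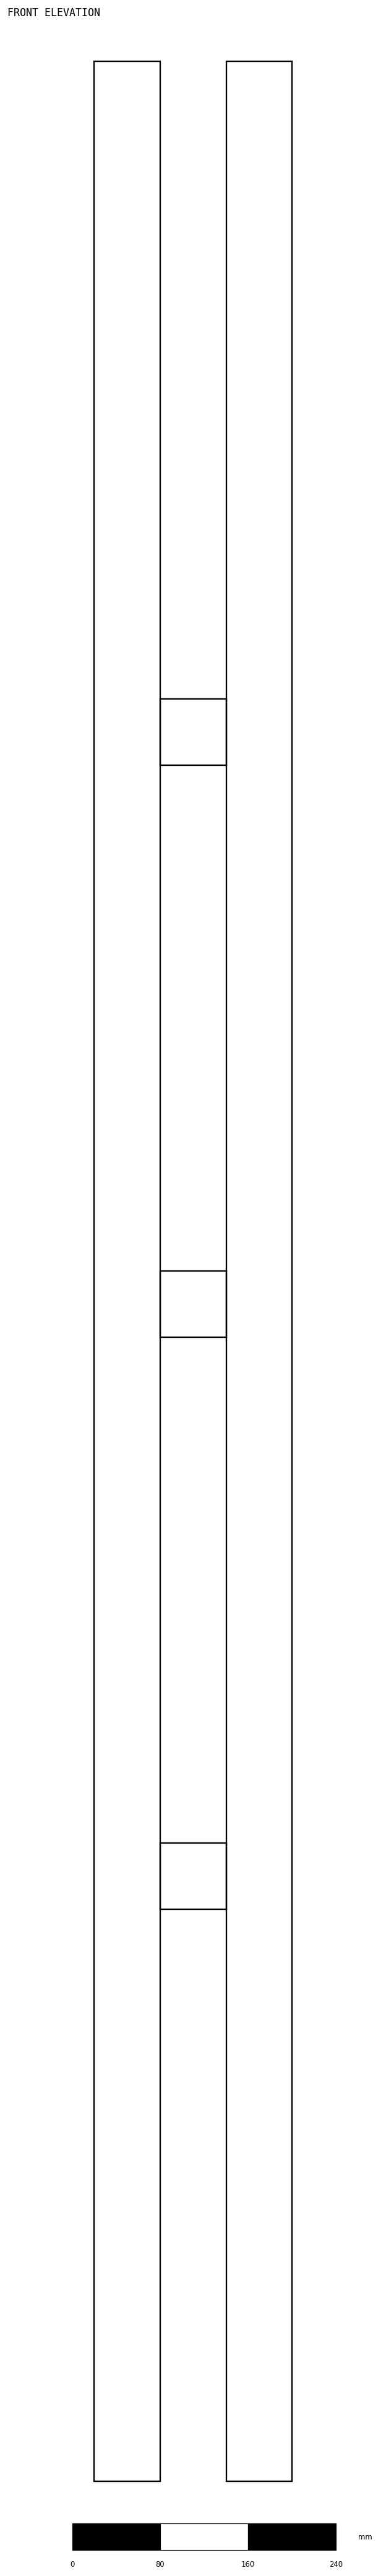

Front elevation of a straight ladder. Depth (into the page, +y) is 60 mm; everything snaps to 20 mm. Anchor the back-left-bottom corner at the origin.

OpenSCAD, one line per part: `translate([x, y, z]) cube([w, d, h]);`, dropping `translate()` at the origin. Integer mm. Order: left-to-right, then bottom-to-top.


cube([60, 60, 2200]);
translate([60, 0, 520]) cube([60, 60, 60]);
translate([60, 0, 1040]) cube([60, 60, 60]);
translate([60, 0, 1560]) cube([60, 60, 60]);
translate([120, 0, 0]) cube([60, 60, 2200]);


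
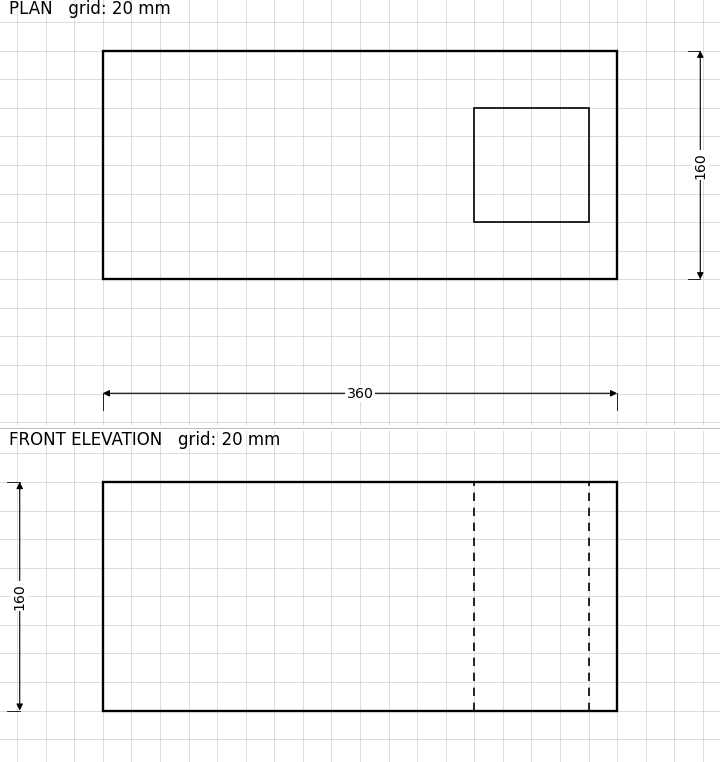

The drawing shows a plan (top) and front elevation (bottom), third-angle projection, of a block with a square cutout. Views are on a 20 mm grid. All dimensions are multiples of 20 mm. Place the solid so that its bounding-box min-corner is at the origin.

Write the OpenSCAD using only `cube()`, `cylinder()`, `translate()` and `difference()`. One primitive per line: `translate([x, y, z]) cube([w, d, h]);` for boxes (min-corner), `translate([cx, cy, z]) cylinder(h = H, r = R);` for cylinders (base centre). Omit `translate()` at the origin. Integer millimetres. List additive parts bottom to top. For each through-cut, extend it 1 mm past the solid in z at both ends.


difference() {
  cube([360, 160, 160]);
  translate([260, 40, -1]) cube([80, 80, 162]);
}


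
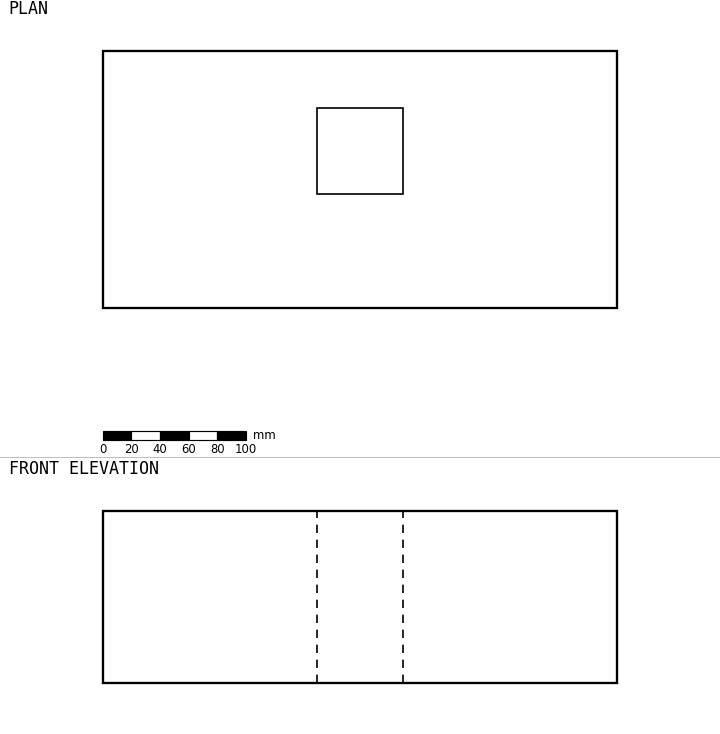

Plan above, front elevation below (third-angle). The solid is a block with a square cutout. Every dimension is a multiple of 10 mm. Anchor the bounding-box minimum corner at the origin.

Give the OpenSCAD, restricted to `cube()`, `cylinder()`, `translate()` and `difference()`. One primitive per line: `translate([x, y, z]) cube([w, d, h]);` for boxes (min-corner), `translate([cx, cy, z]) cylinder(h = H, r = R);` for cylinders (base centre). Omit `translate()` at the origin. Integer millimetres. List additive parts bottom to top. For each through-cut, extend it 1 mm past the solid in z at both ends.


difference() {
  cube([360, 180, 120]);
  translate([150, 80, -1]) cube([60, 60, 122]);
}
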